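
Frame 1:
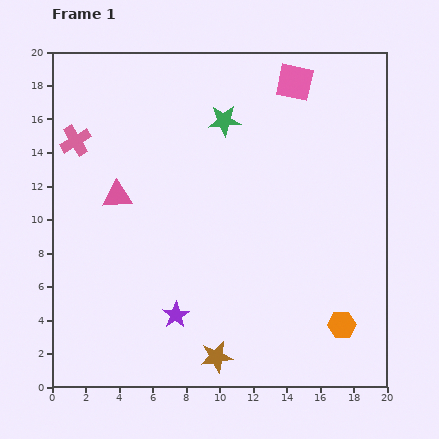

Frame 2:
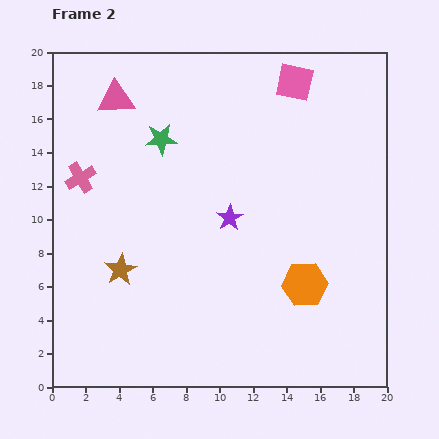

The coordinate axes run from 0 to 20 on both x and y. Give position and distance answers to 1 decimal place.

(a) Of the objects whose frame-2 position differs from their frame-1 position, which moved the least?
the pink cross

(moved 2.2)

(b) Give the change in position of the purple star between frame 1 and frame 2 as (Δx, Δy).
(3.2, 5.8)

The purple star was at (7.4, 4.3) in frame 1 and (10.6, 10.1) in frame 2.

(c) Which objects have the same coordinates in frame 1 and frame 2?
the pink square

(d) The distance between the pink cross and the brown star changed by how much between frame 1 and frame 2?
-9.4

Distance in frame 1: 15.4. Distance in frame 2: 6.0.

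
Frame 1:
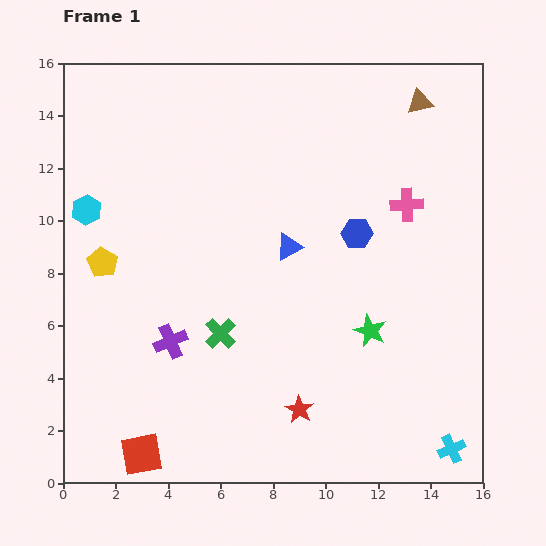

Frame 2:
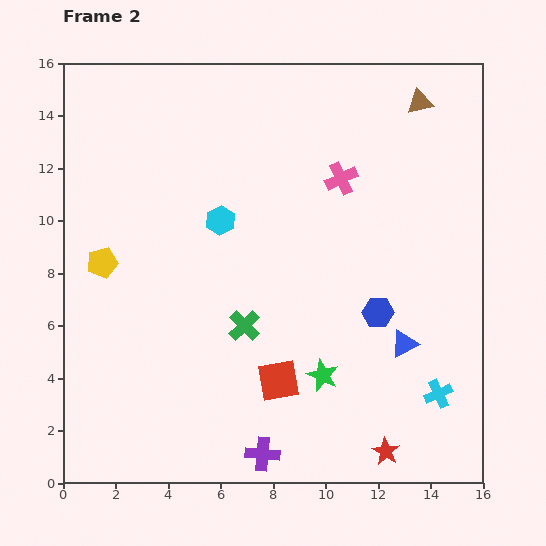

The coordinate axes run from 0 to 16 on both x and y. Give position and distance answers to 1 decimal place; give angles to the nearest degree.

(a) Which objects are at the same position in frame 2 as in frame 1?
the yellow pentagon, the brown triangle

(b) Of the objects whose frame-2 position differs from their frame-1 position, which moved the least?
the green cross

(moved 0.9)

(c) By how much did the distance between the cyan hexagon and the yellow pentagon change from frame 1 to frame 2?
+2.7

Distance in frame 1: 2.1. Distance in frame 2: 4.8.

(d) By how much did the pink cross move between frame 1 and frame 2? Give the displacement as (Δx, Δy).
(-2.5, 1.0)

The pink cross was at (13.1, 10.6) in frame 1 and (10.6, 11.6) in frame 2.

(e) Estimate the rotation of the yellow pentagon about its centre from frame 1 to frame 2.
27° clockwise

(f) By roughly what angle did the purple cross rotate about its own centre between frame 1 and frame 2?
28° clockwise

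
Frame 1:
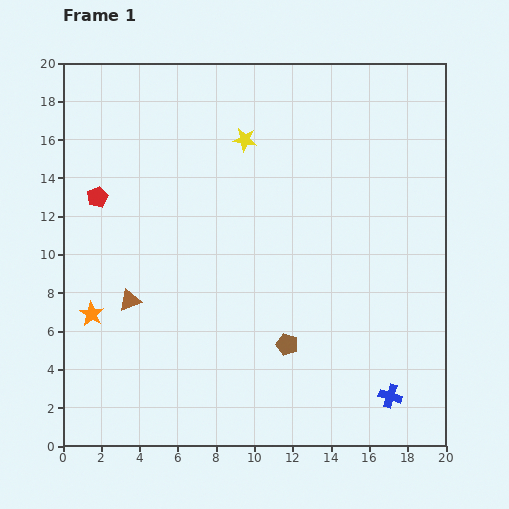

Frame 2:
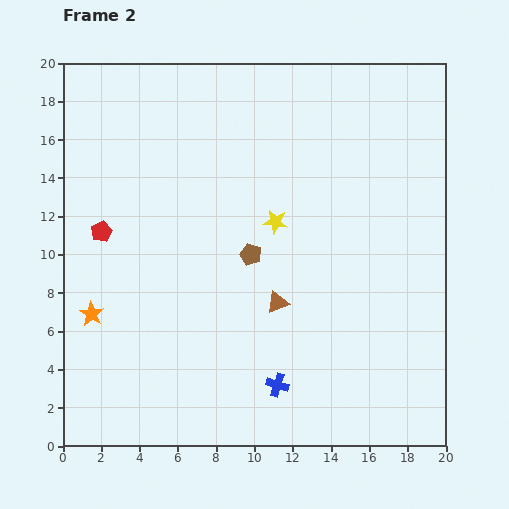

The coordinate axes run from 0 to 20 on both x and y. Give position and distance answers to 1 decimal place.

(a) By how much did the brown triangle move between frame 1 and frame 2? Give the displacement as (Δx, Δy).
(7.7, -0.1)

The brown triangle was at (3.5, 7.6) in frame 1 and (11.2, 7.5) in frame 2.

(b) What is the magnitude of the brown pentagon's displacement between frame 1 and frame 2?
5.1

The brown pentagon moved from (11.7, 5.3) to (9.8, 10.0), a distance of √(1.9² + 4.7²) ≈ 5.1.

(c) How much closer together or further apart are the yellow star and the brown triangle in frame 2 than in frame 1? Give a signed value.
-6.1

Distance in frame 1: 10.3. Distance in frame 2: 4.2.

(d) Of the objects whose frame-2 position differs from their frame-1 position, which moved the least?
the red pentagon

(moved 1.8)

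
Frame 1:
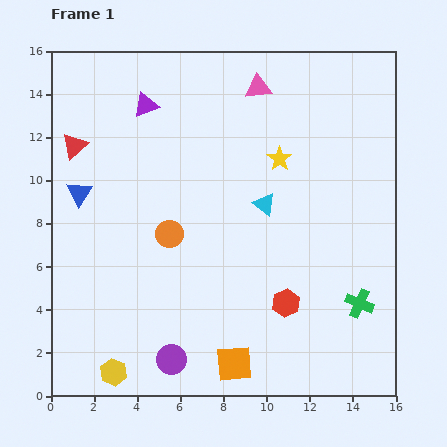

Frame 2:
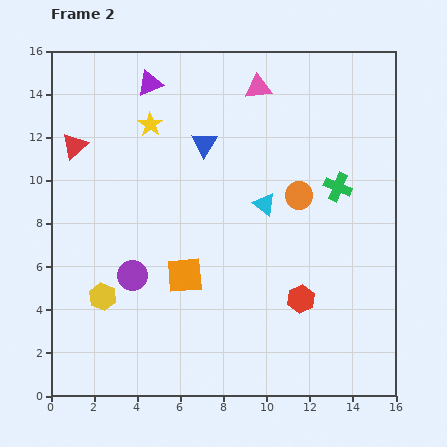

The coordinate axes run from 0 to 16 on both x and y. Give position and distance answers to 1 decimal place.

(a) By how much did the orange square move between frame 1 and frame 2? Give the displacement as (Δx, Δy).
(-2.3, 4.1)

The orange square was at (8.5, 1.5) in frame 1 and (6.2, 5.6) in frame 2.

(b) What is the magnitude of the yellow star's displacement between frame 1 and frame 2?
6.2

The yellow star moved from (10.6, 11.0) to (4.6, 12.6), a distance of √(6.0² + 1.6²) ≈ 6.2.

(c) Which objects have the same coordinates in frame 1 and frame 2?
the red triangle, the pink triangle, the cyan triangle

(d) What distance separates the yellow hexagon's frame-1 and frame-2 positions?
3.5

The yellow hexagon moved from (2.9, 1.1) to (2.4, 4.6), a distance of √(0.5² + 3.5²) ≈ 3.5.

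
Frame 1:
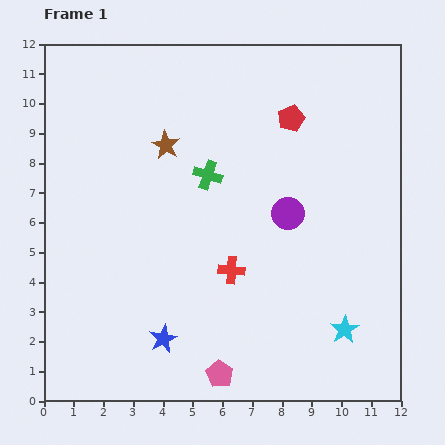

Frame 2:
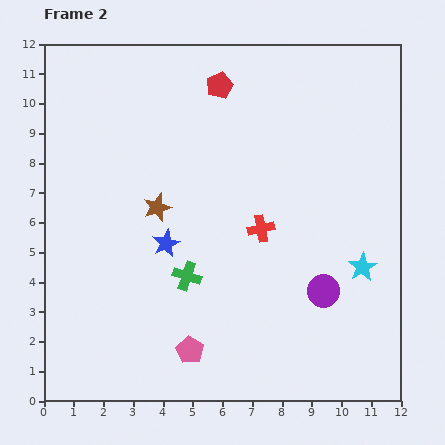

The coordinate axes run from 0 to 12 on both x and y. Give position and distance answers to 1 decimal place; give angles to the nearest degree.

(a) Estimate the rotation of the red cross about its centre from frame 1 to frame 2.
16° counter-clockwise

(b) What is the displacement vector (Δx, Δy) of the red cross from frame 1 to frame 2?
(1.0, 1.4)

The red cross was at (6.3, 4.4) in frame 1 and (7.3, 5.8) in frame 2.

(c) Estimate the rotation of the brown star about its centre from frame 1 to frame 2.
22° clockwise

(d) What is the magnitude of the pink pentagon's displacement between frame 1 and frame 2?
1.3

The pink pentagon moved from (5.9, 0.9) to (4.9, 1.7), a distance of √(1.0² + 0.8²) ≈ 1.3.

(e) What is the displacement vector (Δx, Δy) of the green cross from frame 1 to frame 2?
(-0.7, -3.4)

The green cross was at (5.5, 7.6) in frame 1 and (4.8, 4.2) in frame 2.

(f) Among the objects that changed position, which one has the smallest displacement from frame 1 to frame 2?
the pink pentagon

(moved 1.3)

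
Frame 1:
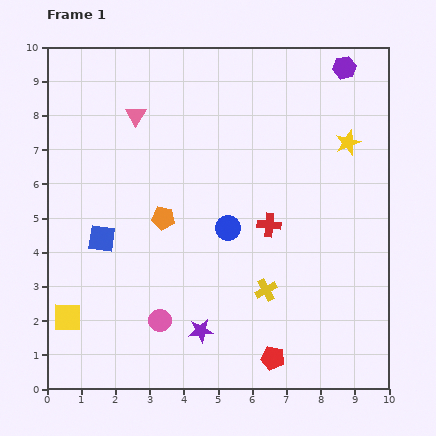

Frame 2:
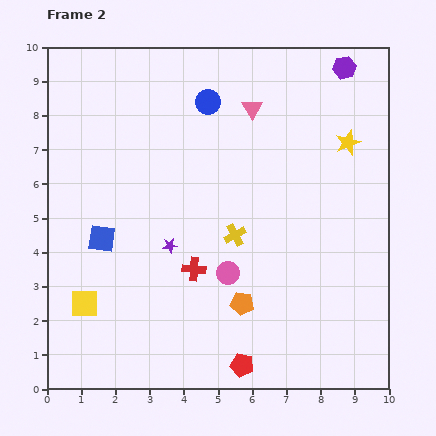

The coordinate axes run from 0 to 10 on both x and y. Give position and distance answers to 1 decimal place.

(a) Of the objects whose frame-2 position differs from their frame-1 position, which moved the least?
the yellow square

(moved 0.6)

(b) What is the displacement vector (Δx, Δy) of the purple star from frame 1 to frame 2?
(-0.9, 2.5)

The purple star was at (4.5, 1.7) in frame 1 and (3.6, 4.2) in frame 2.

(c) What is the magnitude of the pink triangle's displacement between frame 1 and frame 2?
3.4

The pink triangle moved from (2.6, 8.0) to (6.0, 8.2), a distance of √(3.4² + 0.2²) ≈ 3.4.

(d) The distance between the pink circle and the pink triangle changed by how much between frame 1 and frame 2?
-1.1

Distance in frame 1: 6.0. Distance in frame 2: 4.9.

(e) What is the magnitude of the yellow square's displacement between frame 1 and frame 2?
0.6

The yellow square moved from (0.6, 2.1) to (1.1, 2.5), a distance of √(0.5² + 0.4²) ≈ 0.6.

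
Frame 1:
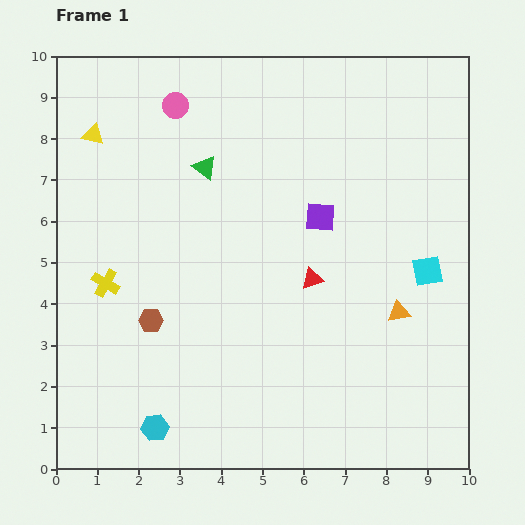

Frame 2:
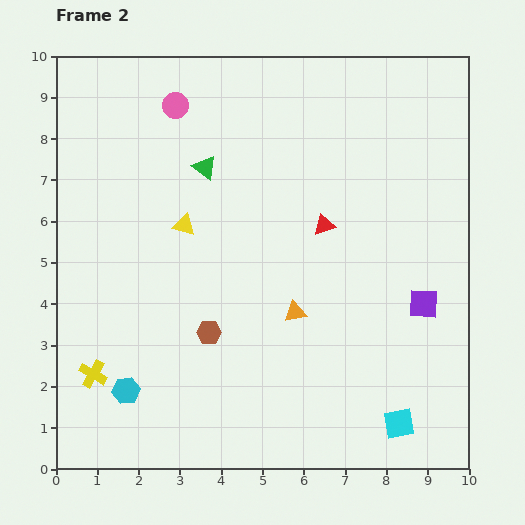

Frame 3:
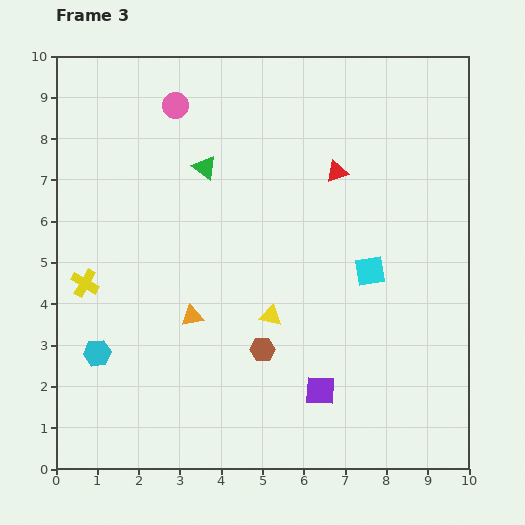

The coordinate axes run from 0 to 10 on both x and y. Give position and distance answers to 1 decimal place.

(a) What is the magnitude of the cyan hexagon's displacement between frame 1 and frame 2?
1.1

The cyan hexagon moved from (2.4, 1.0) to (1.7, 1.9), a distance of √(0.7² + 0.9²) ≈ 1.1.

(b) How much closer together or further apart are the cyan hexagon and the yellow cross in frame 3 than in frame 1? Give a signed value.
-2.0

Distance in frame 1: 3.7. Distance in frame 3: 1.7.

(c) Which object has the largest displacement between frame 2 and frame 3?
the cyan square

(moved 3.8; next 3.3)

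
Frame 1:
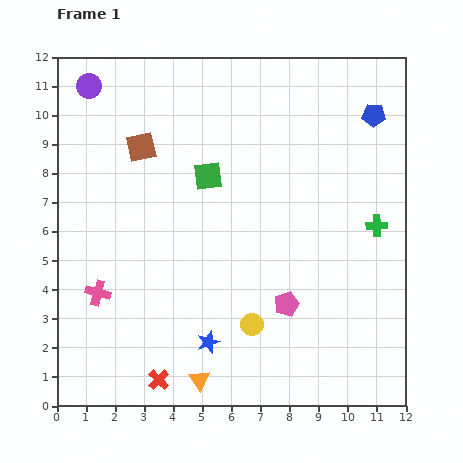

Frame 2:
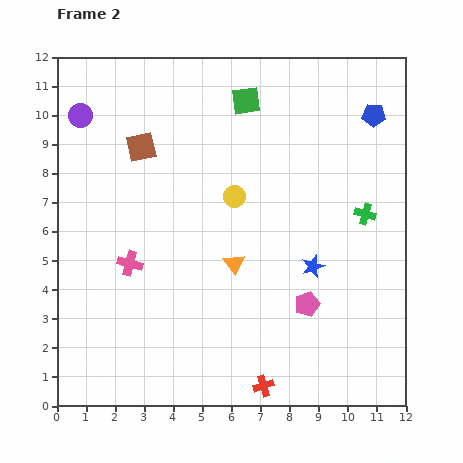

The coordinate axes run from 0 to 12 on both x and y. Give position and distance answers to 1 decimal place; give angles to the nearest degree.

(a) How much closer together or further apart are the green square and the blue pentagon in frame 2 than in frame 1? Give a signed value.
-1.7

Distance in frame 1: 6.1. Distance in frame 2: 4.4.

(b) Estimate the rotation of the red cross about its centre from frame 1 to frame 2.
27° clockwise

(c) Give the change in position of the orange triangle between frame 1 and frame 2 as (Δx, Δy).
(1.2, 4.0)

The orange triangle was at (4.9, 0.9) in frame 1 and (6.1, 4.9) in frame 2.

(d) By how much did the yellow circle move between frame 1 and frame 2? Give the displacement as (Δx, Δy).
(-0.6, 4.4)

The yellow circle was at (6.7, 2.8) in frame 1 and (6.1, 7.2) in frame 2.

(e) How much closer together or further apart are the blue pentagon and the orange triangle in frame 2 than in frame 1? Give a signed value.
-3.9

Distance in frame 1: 10.9. Distance in frame 2: 7.0.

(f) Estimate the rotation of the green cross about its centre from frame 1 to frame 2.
17° clockwise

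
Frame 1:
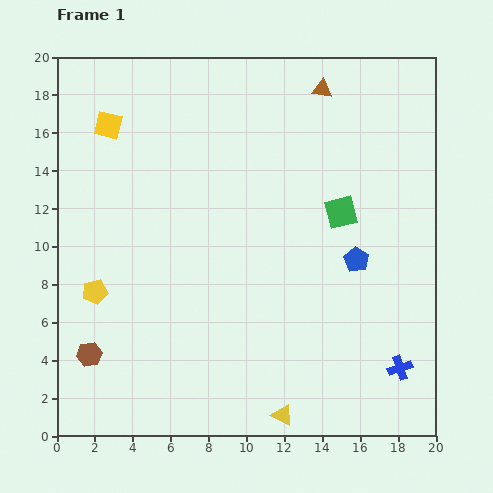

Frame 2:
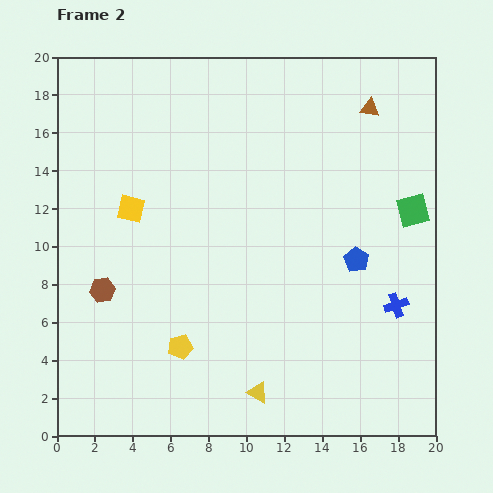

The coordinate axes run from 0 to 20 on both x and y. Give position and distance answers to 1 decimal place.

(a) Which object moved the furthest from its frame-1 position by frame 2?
the yellow pentagon

(moved 5.4; next 4.6)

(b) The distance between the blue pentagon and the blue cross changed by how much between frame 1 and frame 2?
-2.9

Distance in frame 1: 6.1. Distance in frame 2: 3.2.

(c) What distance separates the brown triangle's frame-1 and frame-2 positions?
2.7

The brown triangle moved from (14.0, 18.3) to (16.5, 17.3), a distance of √(2.5² + 1.0²) ≈ 2.7.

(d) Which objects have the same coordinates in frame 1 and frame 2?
the blue pentagon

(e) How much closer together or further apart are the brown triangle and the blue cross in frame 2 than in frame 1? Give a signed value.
-4.8

Distance in frame 1: 15.3. Distance in frame 2: 10.5.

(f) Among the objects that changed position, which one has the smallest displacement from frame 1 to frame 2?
the yellow triangle

(moved 1.8)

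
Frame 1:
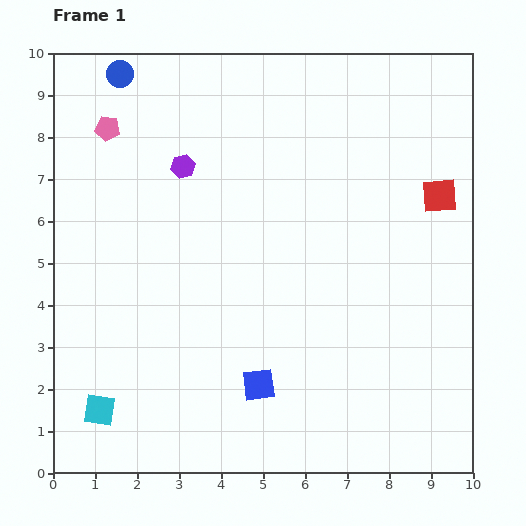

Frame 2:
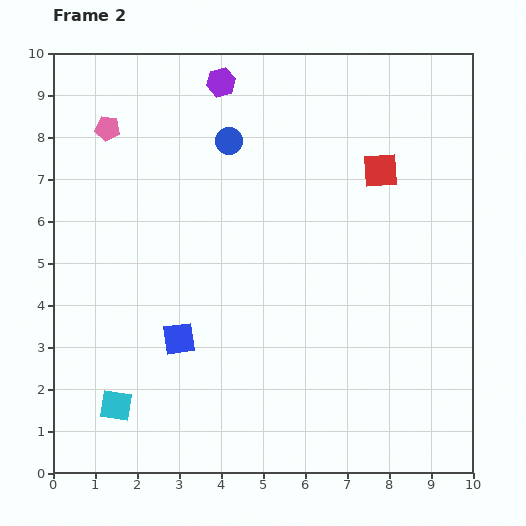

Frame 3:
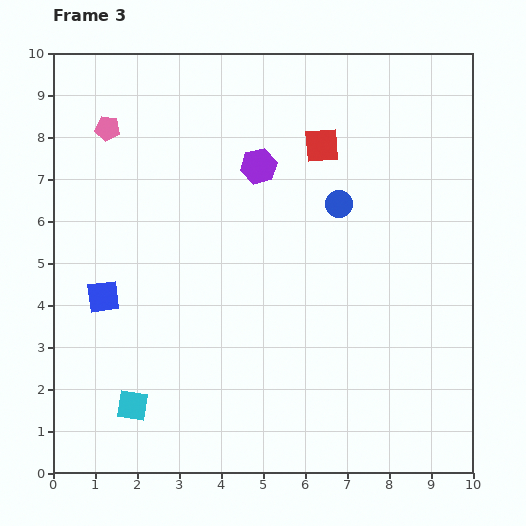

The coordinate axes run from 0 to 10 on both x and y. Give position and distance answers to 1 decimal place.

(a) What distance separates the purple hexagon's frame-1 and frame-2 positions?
2.2

The purple hexagon moved from (3.1, 7.3) to (4.0, 9.3), a distance of √(0.9² + 2.0²) ≈ 2.2.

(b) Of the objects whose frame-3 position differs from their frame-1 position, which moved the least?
the cyan square

(moved 0.8)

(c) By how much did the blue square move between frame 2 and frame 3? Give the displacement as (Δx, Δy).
(-1.8, 1.0)

The blue square was at (3.0, 3.2) in frame 2 and (1.2, 4.2) in frame 3.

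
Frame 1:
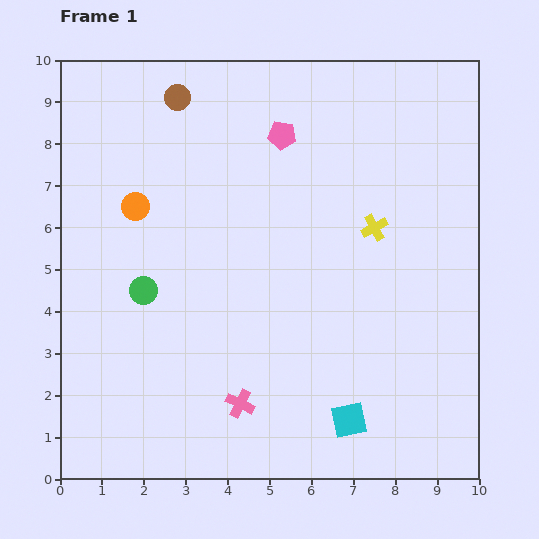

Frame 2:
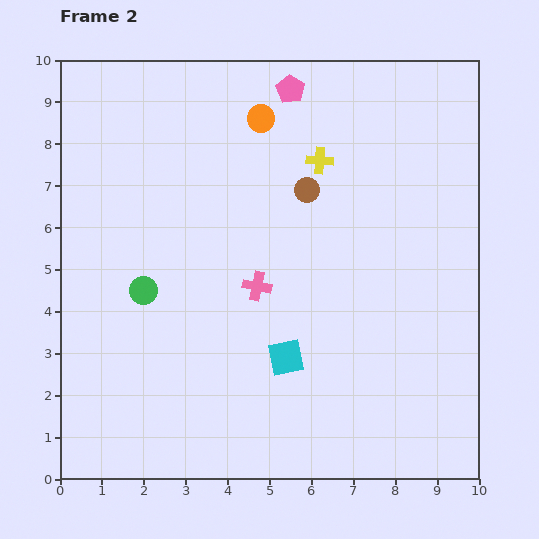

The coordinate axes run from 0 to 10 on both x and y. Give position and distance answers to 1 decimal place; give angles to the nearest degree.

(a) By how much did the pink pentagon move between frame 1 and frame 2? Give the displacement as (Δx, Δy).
(0.2, 1.1)

The pink pentagon was at (5.3, 8.2) in frame 1 and (5.5, 9.3) in frame 2.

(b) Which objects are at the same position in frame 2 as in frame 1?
the green circle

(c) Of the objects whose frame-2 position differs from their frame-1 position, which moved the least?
the pink pentagon

(moved 1.1)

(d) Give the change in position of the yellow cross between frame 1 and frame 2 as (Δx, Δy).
(-1.3, 1.6)

The yellow cross was at (7.5, 6.0) in frame 1 and (6.2, 7.6) in frame 2.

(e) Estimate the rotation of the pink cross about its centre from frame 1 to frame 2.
16° counter-clockwise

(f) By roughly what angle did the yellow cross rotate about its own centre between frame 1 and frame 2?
32° clockwise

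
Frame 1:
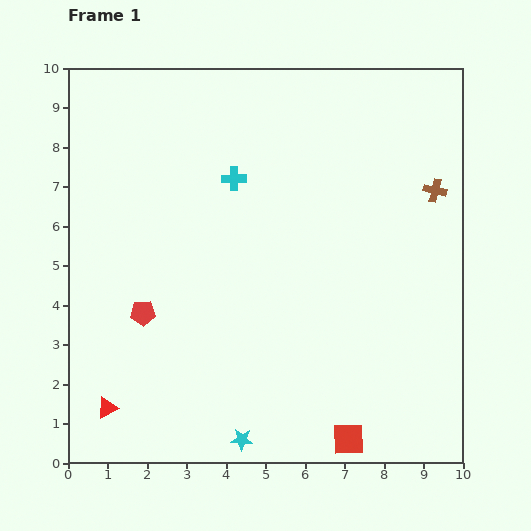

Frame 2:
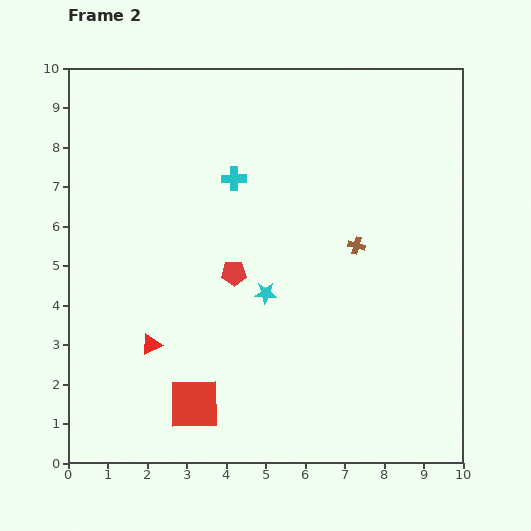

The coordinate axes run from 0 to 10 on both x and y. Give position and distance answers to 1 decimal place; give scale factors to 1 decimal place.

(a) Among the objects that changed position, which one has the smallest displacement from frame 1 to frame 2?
the red triangle

(moved 1.9)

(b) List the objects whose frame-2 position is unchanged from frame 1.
the cyan cross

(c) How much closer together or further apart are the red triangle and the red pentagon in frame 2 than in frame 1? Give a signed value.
+0.2

Distance in frame 1: 2.6. Distance in frame 2: 2.8.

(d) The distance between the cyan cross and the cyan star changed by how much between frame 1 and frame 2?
-3.6

Distance in frame 1: 6.6. Distance in frame 2: 3.0.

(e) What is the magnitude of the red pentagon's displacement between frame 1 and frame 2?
2.5

The red pentagon moved from (1.9, 3.8) to (4.2, 4.8), a distance of √(2.3² + 1.0²) ≈ 2.5.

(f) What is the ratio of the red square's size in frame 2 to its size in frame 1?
1.6×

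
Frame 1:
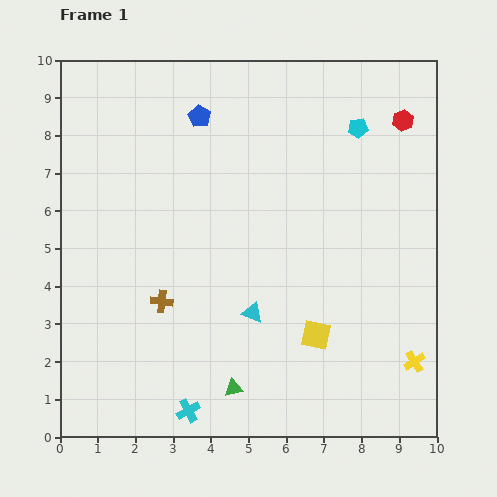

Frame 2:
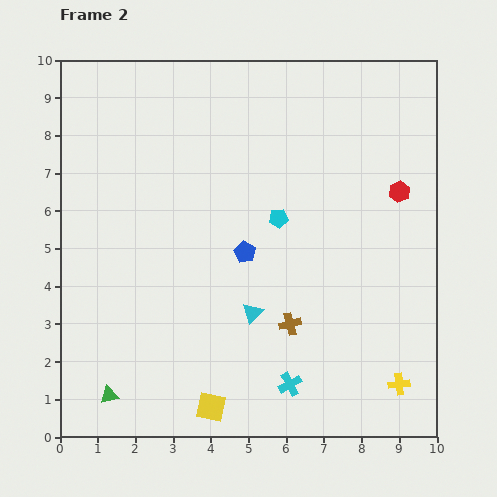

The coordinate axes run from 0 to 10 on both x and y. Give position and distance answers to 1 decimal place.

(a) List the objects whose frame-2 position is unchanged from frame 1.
the cyan triangle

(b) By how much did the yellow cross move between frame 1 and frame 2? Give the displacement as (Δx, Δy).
(-0.4, -0.6)

The yellow cross was at (9.4, 2.0) in frame 1 and (9.0, 1.4) in frame 2.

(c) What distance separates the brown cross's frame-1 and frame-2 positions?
3.5

The brown cross moved from (2.7, 3.6) to (6.1, 3.0), a distance of √(3.4² + 0.6²) ≈ 3.5.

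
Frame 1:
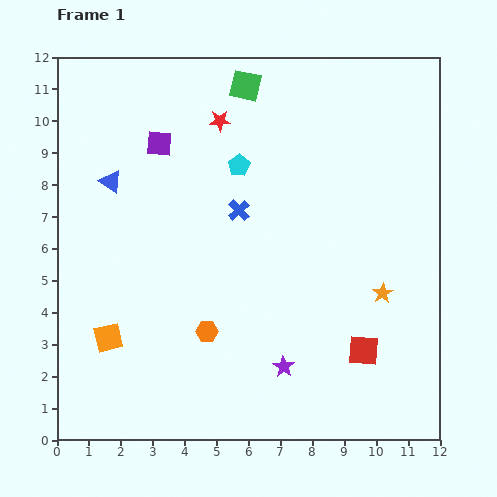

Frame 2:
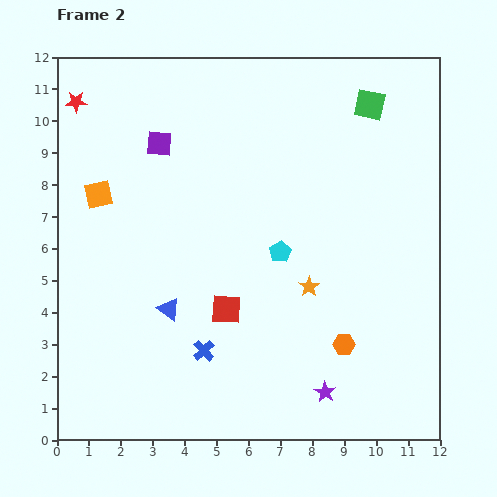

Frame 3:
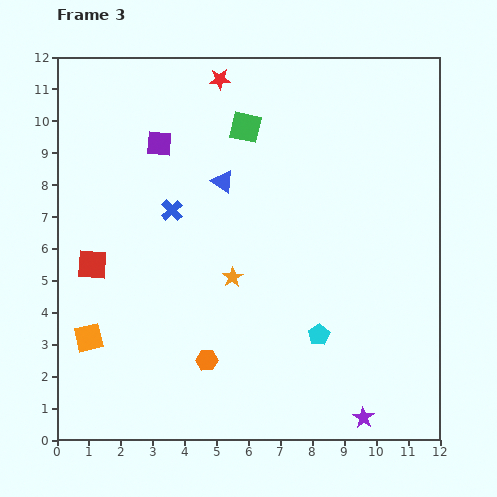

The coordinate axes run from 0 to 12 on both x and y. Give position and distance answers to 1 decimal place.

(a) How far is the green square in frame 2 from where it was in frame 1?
3.9

The green square moved from (5.9, 11.1) to (9.8, 10.5), a distance of √(3.9² + 0.6²) ≈ 3.9.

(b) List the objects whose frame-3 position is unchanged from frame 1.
the purple square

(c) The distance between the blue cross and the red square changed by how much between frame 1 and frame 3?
-2.9

Distance in frame 1: 5.9. Distance in frame 3: 3.0.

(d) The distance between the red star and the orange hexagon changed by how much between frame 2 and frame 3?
-2.5

Distance in frame 2: 11.3. Distance in frame 3: 8.8.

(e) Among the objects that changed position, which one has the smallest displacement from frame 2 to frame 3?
the purple star

(moved 1.4)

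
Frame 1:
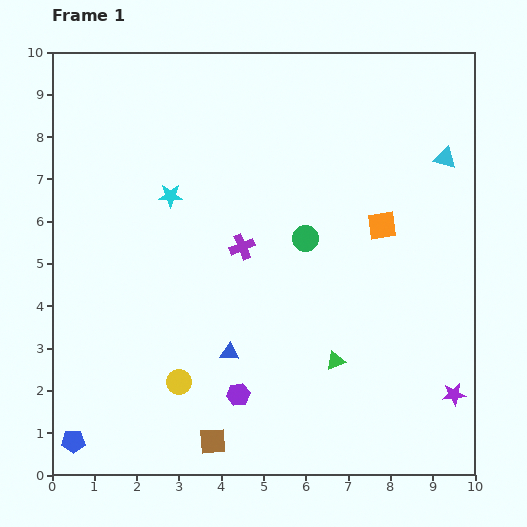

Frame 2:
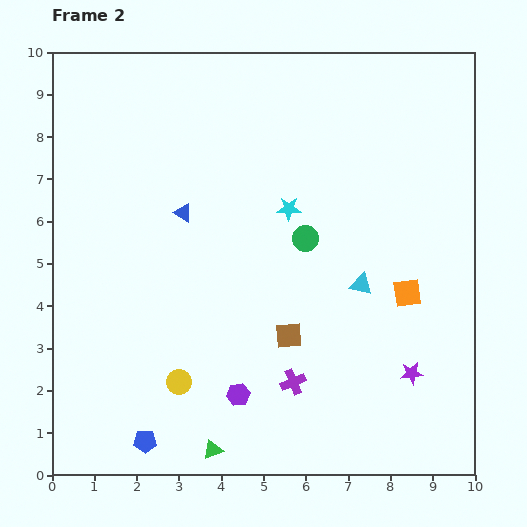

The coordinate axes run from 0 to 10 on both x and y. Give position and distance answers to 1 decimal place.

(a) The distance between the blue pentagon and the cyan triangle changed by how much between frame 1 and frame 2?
-4.8

Distance in frame 1: 11.1. Distance in frame 2: 6.3.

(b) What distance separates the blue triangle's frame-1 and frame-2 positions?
3.5

The blue triangle moved from (4.2, 2.9) to (3.1, 6.2), a distance of √(1.1² + 3.3²) ≈ 3.5.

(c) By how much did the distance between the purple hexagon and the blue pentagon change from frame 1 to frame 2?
-1.6

Distance in frame 1: 4.1. Distance in frame 2: 2.5.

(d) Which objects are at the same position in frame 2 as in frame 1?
the yellow circle, the purple hexagon, the green circle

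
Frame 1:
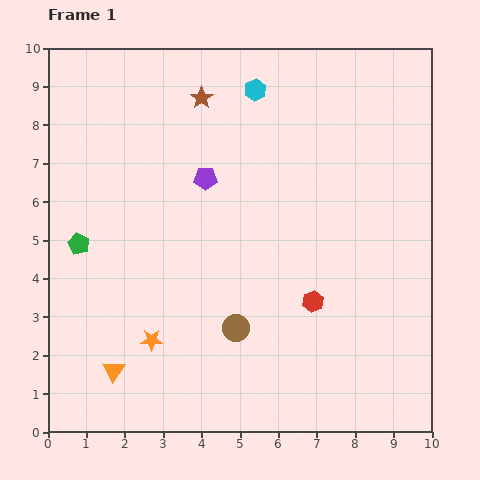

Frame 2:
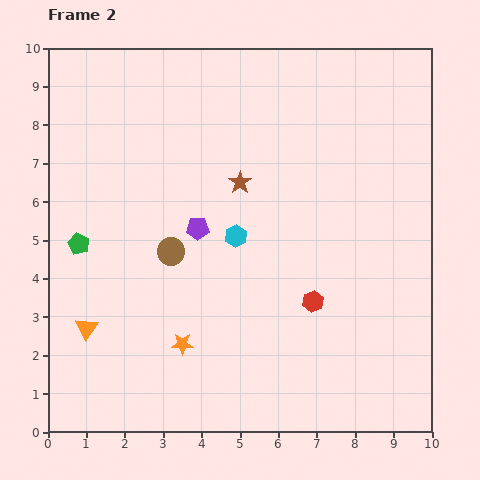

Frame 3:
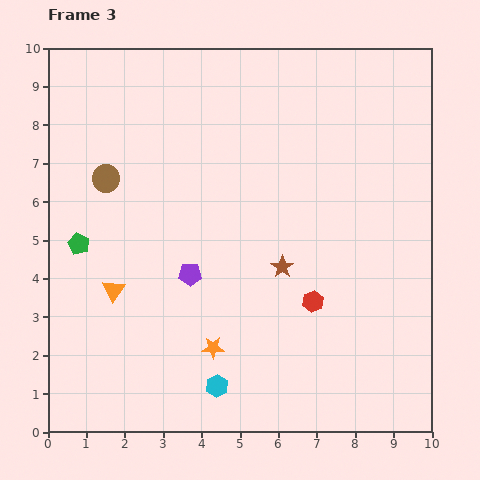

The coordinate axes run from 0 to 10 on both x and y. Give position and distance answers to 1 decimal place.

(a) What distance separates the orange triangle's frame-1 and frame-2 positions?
1.3

The orange triangle moved from (1.7, 1.6) to (1.0, 2.7), a distance of √(0.7² + 1.1²) ≈ 1.3.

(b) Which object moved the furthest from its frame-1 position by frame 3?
the cyan hexagon

(moved 7.8; next 5.2)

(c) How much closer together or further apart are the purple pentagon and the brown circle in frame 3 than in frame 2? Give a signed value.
+2.4

Distance in frame 2: 0.9. Distance in frame 3: 3.3.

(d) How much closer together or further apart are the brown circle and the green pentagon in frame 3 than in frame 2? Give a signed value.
-0.6

Distance in frame 2: 2.4. Distance in frame 3: 1.8.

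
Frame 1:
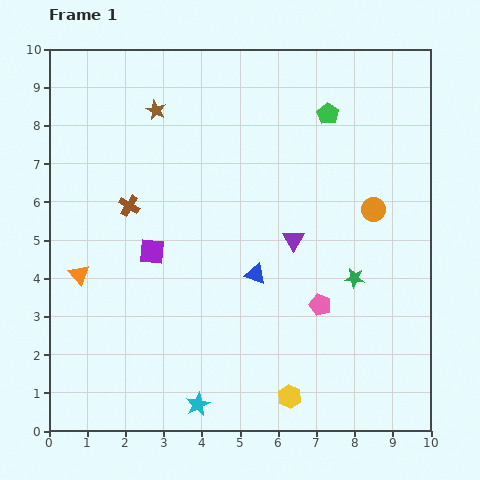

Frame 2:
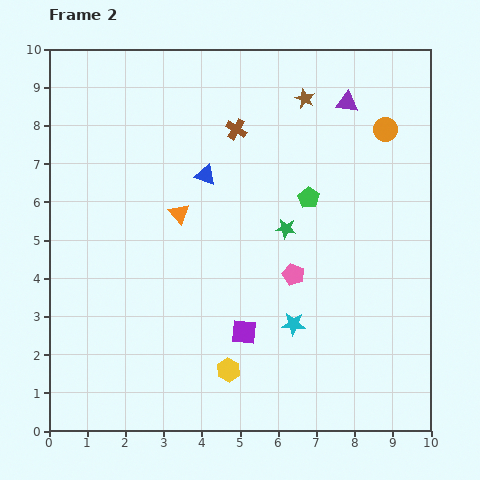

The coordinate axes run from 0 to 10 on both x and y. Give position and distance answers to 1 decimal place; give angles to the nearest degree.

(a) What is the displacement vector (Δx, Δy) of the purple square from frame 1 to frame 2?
(2.4, -2.1)

The purple square was at (2.7, 4.7) in frame 1 and (5.1, 2.6) in frame 2.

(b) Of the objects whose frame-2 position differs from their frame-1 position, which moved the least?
the pink pentagon

(moved 1.1)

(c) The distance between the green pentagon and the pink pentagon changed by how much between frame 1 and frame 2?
-3.0

Distance in frame 1: 5.0. Distance in frame 2: 2.0.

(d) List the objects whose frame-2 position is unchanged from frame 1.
none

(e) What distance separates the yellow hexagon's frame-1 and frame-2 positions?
1.7

The yellow hexagon moved from (6.3, 0.9) to (4.7, 1.6), a distance of √(1.6² + 0.7²) ≈ 1.7.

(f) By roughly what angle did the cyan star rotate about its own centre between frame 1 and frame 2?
30° clockwise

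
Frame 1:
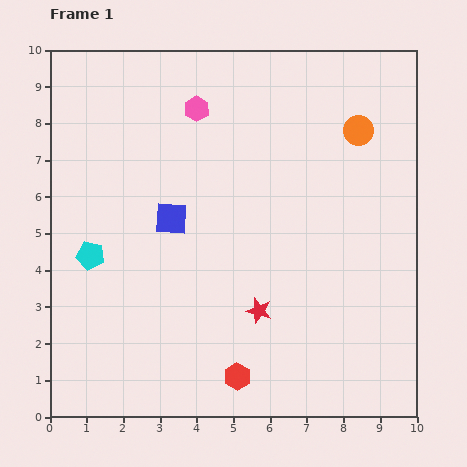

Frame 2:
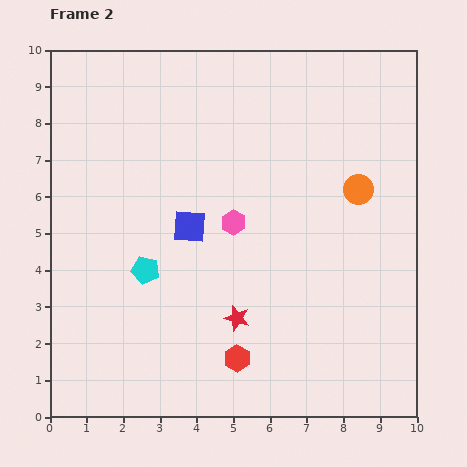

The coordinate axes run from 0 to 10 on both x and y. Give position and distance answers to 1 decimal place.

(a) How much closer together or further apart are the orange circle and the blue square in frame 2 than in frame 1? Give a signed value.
-0.9

Distance in frame 1: 5.6. Distance in frame 2: 4.7.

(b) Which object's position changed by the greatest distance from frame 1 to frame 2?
the pink hexagon

(moved 3.3; next 1.6)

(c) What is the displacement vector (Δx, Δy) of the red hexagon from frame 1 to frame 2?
(0.0, 0.5)

The red hexagon was at (5.1, 1.1) in frame 1 and (5.1, 1.6) in frame 2.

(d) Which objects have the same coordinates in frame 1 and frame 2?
none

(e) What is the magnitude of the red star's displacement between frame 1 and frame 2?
0.6

The red star moved from (5.7, 2.9) to (5.1, 2.7), a distance of √(0.6² + 0.2²) ≈ 0.6.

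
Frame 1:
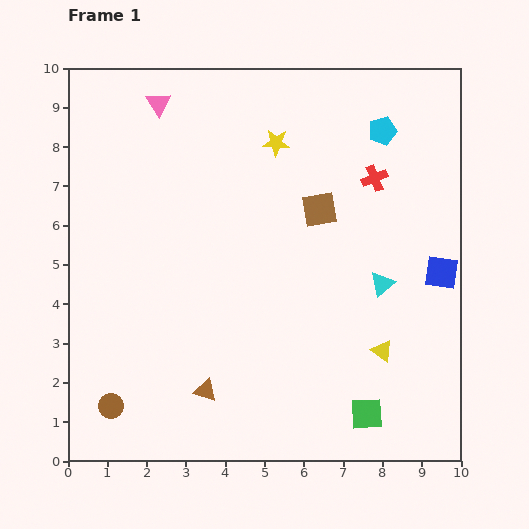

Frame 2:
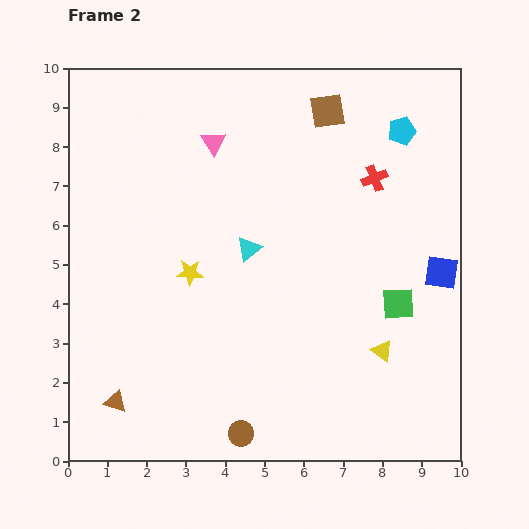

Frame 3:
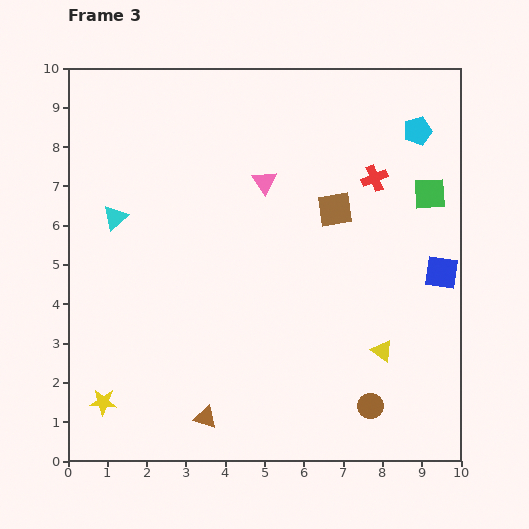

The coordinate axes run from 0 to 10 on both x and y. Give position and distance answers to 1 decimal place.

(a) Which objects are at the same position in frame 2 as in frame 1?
the red cross, the blue square, the yellow triangle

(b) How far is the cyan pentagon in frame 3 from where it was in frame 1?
0.9

The cyan pentagon moved from (8.0, 8.4) to (8.9, 8.4), a distance of √(0.9² + 0.0²) ≈ 0.9.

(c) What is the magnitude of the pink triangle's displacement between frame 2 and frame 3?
1.6

The pink triangle moved from (3.7, 8.1) to (5.0, 7.1), a distance of √(1.3² + 1.0²) ≈ 1.6.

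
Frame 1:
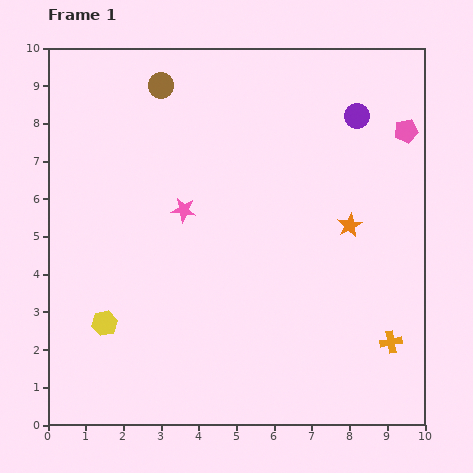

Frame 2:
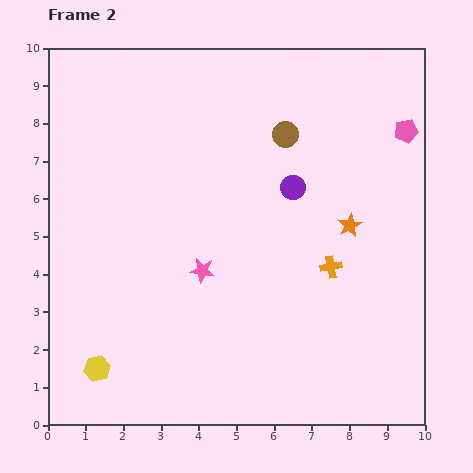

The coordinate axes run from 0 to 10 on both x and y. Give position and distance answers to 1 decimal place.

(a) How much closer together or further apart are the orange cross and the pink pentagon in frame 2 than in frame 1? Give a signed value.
-1.5

Distance in frame 1: 5.6. Distance in frame 2: 4.1.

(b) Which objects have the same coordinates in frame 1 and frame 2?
the orange star, the pink pentagon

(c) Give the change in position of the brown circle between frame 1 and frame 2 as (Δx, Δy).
(3.3, -1.3)

The brown circle was at (3.0, 9.0) in frame 1 and (6.3, 7.7) in frame 2.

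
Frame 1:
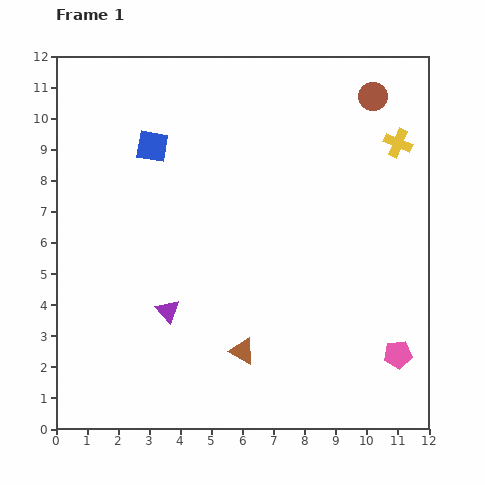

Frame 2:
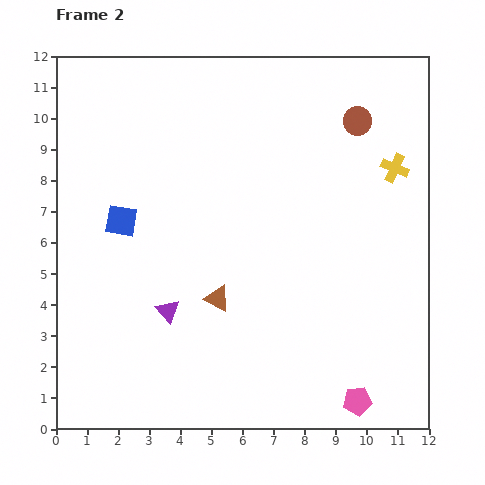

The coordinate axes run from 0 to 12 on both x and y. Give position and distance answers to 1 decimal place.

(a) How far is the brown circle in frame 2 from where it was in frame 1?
0.9

The brown circle moved from (10.2, 10.7) to (9.7, 9.9), a distance of √(0.5² + 0.8²) ≈ 0.9.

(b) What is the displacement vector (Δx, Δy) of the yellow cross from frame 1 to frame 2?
(-0.1, -0.8)

The yellow cross was at (11.0, 9.2) in frame 1 and (10.9, 8.4) in frame 2.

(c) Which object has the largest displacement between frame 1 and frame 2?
the blue square

(moved 2.6; next 2.0)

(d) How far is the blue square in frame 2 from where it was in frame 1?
2.6

The blue square moved from (3.1, 9.1) to (2.1, 6.7), a distance of √(1.0² + 2.4²) ≈ 2.6.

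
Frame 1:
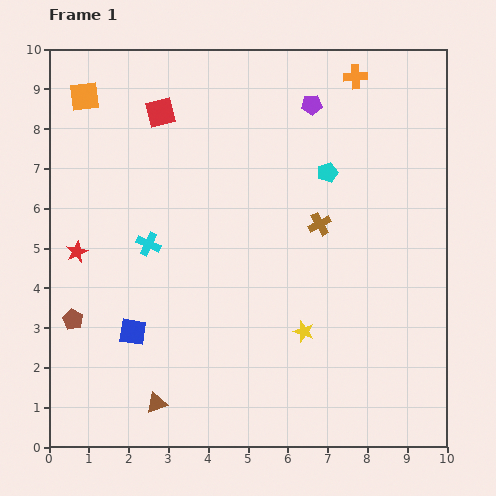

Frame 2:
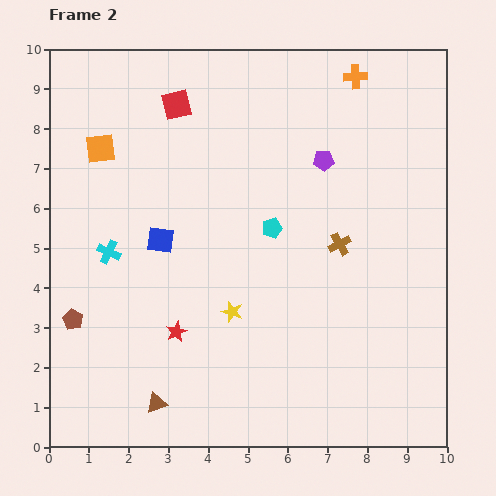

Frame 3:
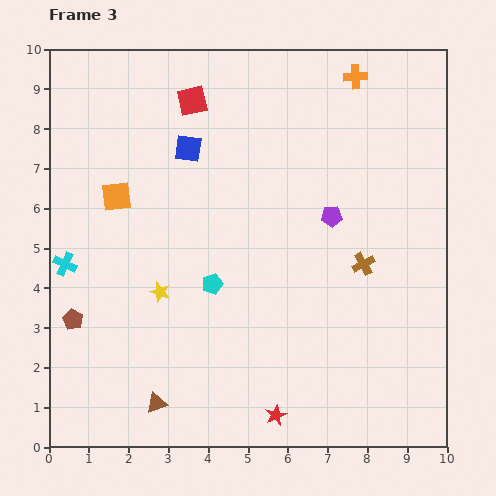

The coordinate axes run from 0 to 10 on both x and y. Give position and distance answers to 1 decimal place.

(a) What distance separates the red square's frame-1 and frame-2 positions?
0.4

The red square moved from (2.8, 8.4) to (3.2, 8.6), a distance of √(0.4² + 0.2²) ≈ 0.4.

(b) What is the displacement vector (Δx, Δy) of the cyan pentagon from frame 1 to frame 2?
(-1.4, -1.4)

The cyan pentagon was at (7.0, 6.9) in frame 1 and (5.6, 5.5) in frame 2.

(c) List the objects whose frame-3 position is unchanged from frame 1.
the orange cross, the brown triangle, the brown pentagon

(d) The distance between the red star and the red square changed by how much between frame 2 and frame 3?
+2.5

Distance in frame 2: 5.7. Distance in frame 3: 8.2.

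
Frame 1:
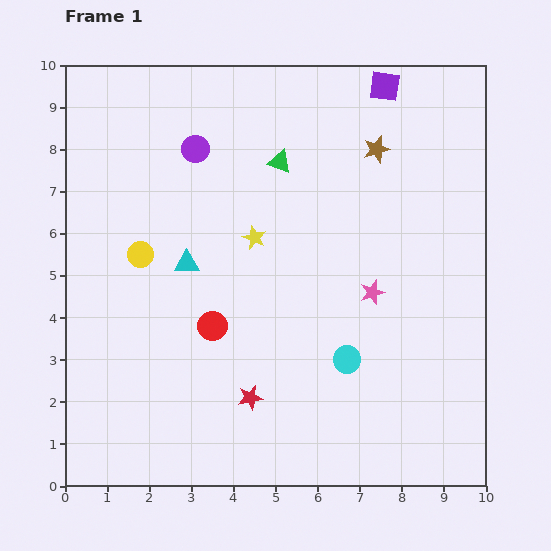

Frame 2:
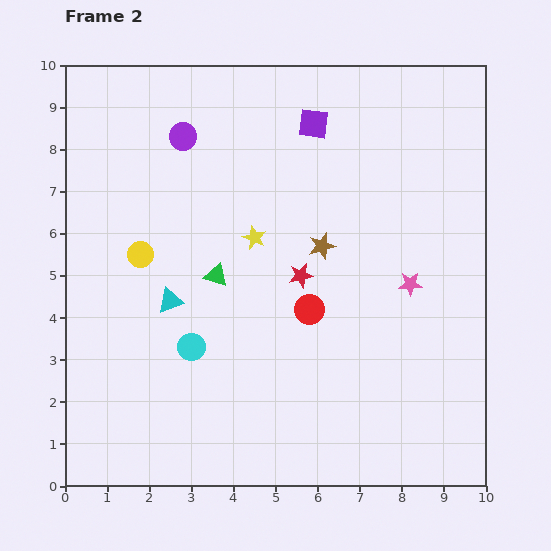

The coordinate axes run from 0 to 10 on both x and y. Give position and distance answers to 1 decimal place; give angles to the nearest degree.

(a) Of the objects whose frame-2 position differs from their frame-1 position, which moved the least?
the purple circle

(moved 0.4)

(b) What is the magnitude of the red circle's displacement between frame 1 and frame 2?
2.3

The red circle moved from (3.5, 3.8) to (5.8, 4.2), a distance of √(2.3² + 0.4²) ≈ 2.3.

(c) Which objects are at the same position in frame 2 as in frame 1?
the yellow circle, the yellow star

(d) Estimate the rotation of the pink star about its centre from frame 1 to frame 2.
16° clockwise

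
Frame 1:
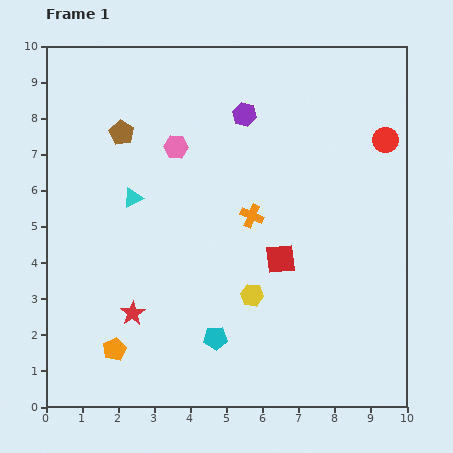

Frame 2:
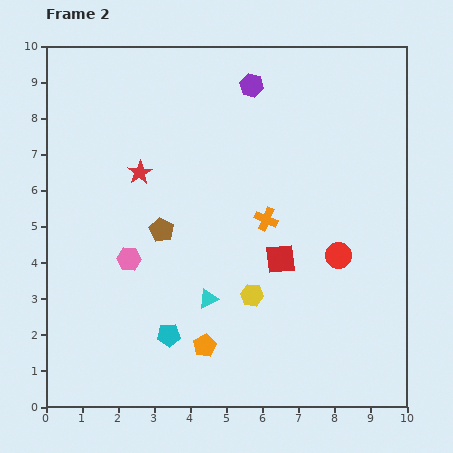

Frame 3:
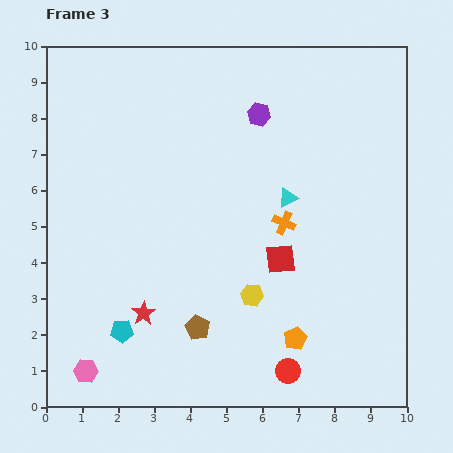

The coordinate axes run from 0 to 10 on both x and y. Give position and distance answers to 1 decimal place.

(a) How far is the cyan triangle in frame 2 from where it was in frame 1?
3.5

The cyan triangle moved from (2.4, 5.8) to (4.5, 3.0), a distance of √(2.1² + 2.8²) ≈ 3.5.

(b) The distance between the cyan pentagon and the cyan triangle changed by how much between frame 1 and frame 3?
+1.4

Distance in frame 1: 4.5. Distance in frame 3: 5.9.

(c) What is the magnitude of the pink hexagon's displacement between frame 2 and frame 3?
3.3

The pink hexagon moved from (2.3, 4.1) to (1.1, 1.0), a distance of √(1.2² + 3.1²) ≈ 3.3.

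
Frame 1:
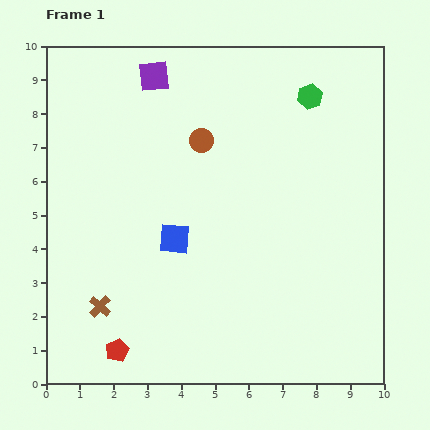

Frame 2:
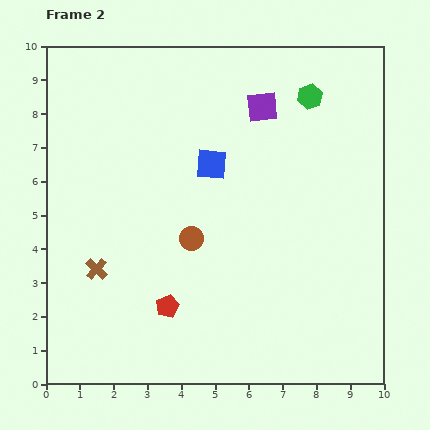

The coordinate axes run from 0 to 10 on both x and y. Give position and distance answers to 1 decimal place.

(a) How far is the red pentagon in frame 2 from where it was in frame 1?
2.0

The red pentagon moved from (2.1, 1.0) to (3.6, 2.3), a distance of √(1.5² + 1.3²) ≈ 2.0.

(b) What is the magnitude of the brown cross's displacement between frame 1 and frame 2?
1.1

The brown cross moved from (1.6, 2.3) to (1.5, 3.4), a distance of √(0.1² + 1.1²) ≈ 1.1.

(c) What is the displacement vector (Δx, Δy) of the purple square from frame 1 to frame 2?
(3.2, -0.9)

The purple square was at (3.2, 9.1) in frame 1 and (6.4, 8.2) in frame 2.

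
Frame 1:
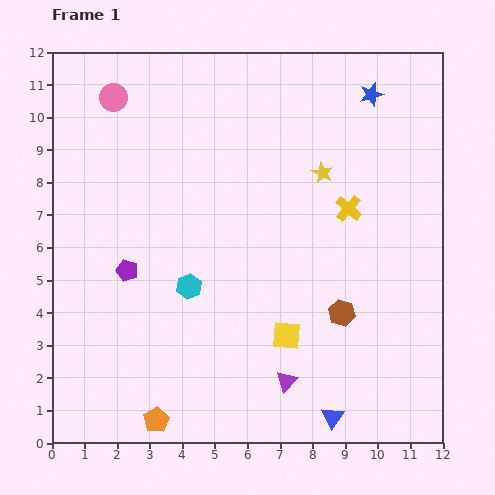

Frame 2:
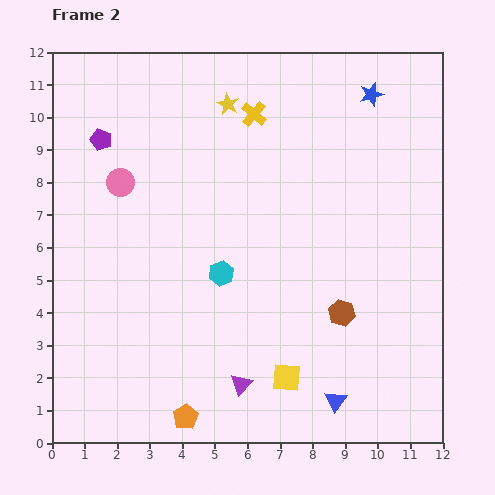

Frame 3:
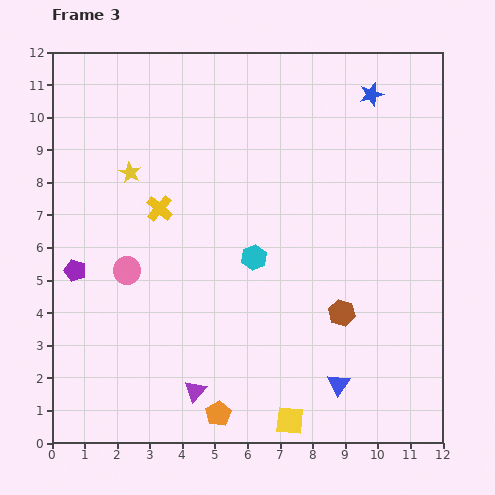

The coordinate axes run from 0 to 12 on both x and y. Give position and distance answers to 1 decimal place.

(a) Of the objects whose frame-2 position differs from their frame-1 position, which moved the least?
the blue triangle

(moved 0.5)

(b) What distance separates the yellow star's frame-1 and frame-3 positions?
5.9

The yellow star moved from (8.3, 8.3) to (2.4, 8.3), a distance of √(5.9² + 0.0²) ≈ 5.9.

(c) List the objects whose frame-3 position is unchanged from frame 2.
the brown hexagon, the blue star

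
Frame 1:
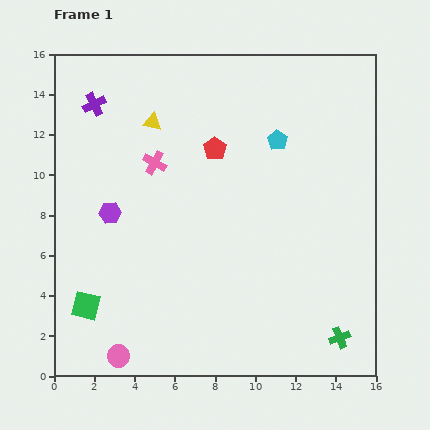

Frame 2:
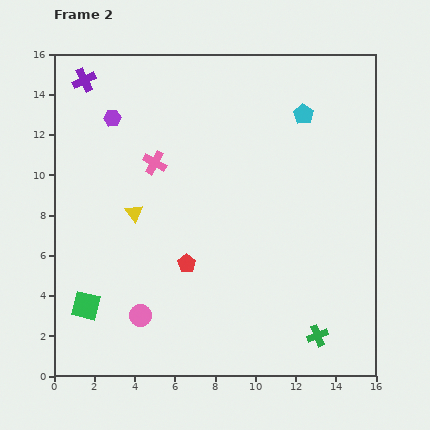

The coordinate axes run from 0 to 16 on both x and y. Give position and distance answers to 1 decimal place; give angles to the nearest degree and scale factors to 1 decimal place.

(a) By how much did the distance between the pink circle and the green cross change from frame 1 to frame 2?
-2.1

Distance in frame 1: 11.0. Distance in frame 2: 8.9.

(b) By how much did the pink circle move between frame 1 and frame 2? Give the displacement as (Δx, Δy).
(1.1, 2.0)

The pink circle was at (3.2, 1.0) in frame 1 and (4.3, 3.0) in frame 2.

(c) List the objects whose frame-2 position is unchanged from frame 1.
the pink cross, the green square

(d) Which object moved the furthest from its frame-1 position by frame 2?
the red pentagon

(moved 5.9; next 4.7)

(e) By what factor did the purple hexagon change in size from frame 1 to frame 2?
0.8×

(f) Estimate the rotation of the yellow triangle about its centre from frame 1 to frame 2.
39° clockwise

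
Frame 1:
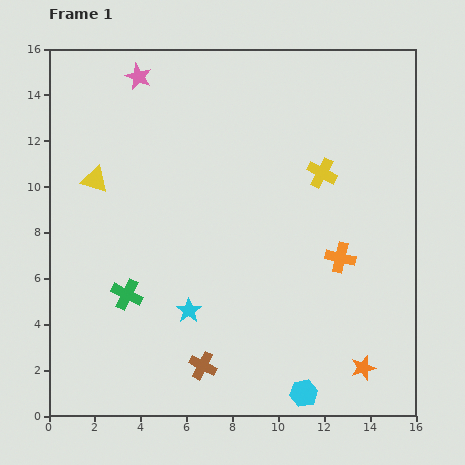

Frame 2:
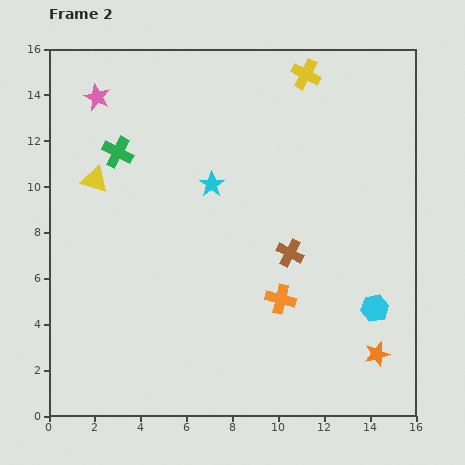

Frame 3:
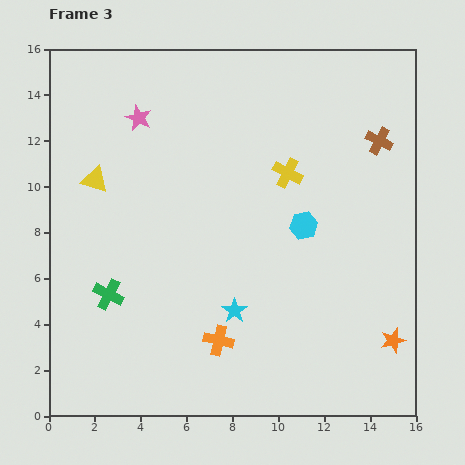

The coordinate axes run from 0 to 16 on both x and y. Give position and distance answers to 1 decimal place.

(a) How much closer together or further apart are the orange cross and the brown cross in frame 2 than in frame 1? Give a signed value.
-5.6

Distance in frame 1: 7.6. Distance in frame 2: 2.0.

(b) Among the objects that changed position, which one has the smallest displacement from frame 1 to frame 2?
the orange star

(moved 0.8)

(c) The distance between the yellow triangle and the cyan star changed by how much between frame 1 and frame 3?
+1.3

Distance in frame 1: 7.0. Distance in frame 3: 8.3.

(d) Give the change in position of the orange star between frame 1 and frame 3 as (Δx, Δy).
(1.3, 1.2)

The orange star was at (13.7, 2.1) in frame 1 and (15.0, 3.3) in frame 3.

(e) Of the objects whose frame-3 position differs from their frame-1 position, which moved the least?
the green cross

(moved 0.8)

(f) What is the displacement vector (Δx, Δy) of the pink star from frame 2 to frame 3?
(1.8, -0.9)

The pink star was at (2.1, 13.9) in frame 2 and (3.9, 13.0) in frame 3.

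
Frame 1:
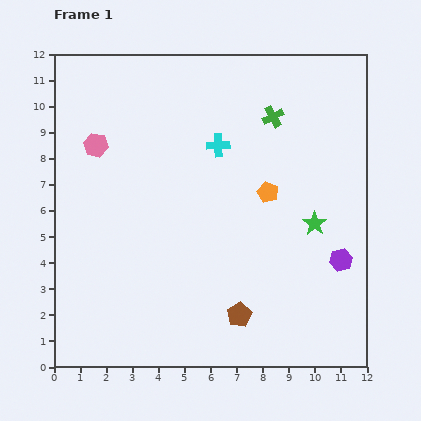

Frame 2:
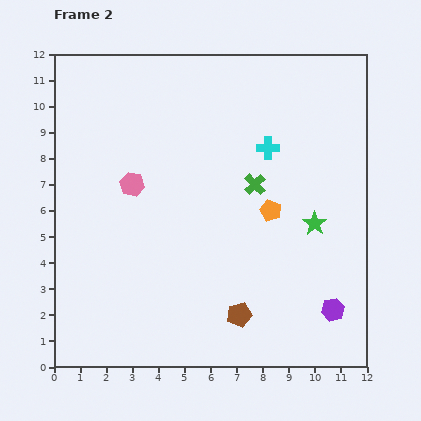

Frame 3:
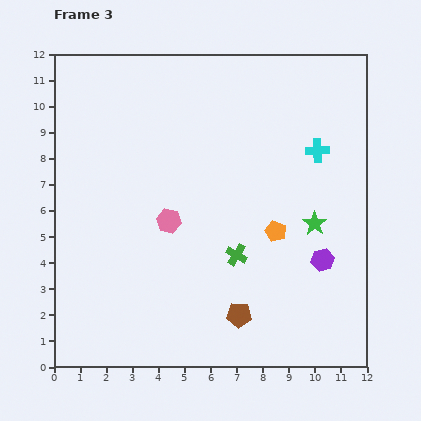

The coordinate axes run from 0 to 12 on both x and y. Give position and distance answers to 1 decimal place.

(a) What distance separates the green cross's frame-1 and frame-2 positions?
2.7

The green cross moved from (8.4, 9.6) to (7.7, 7.0), a distance of √(0.7² + 2.6²) ≈ 2.7.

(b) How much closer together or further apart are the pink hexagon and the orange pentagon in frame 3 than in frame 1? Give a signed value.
-2.7

Distance in frame 1: 6.8. Distance in frame 3: 4.1.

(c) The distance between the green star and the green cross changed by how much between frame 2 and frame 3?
+0.5

Distance in frame 2: 2.7. Distance in frame 3: 3.2.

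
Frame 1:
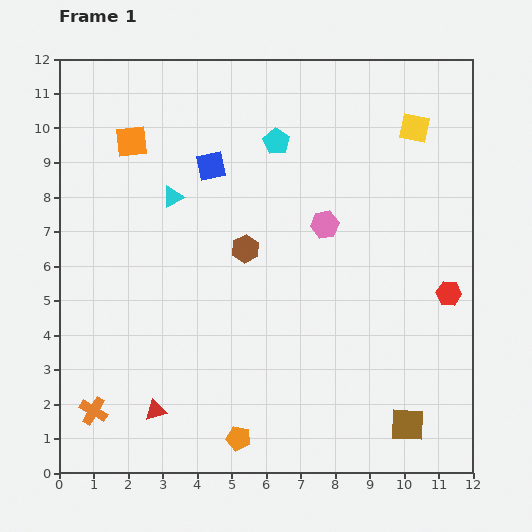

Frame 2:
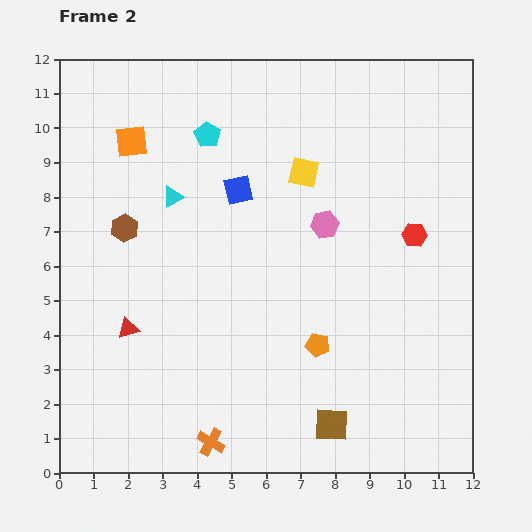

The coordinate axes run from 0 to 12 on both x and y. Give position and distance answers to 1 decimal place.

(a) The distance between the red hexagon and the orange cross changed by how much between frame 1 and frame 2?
-2.4

Distance in frame 1: 10.8. Distance in frame 2: 8.4.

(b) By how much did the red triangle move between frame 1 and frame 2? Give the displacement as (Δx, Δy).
(-0.8, 2.4)

The red triangle was at (2.8, 1.8) in frame 1 and (2.0, 4.2) in frame 2.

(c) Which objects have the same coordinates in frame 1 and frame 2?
the orange square, the cyan triangle, the pink hexagon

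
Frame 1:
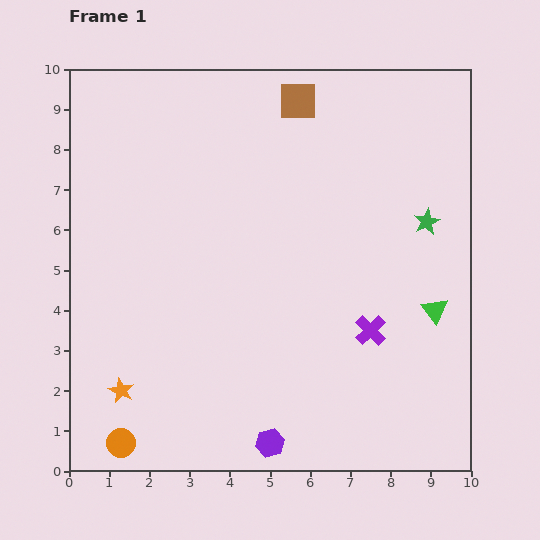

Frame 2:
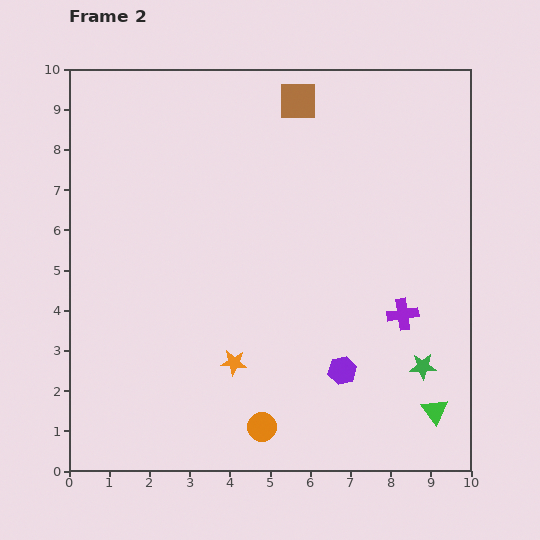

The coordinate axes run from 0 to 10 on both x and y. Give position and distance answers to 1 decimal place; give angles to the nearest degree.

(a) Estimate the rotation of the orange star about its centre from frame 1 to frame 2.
21° counter-clockwise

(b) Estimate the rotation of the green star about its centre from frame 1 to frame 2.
25° clockwise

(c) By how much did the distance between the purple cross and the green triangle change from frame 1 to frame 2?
+0.8

Distance in frame 1: 1.7. Distance in frame 2: 2.5.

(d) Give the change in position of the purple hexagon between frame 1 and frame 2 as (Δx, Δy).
(1.8, 1.8)

The purple hexagon was at (5.0, 0.7) in frame 1 and (6.8, 2.5) in frame 2.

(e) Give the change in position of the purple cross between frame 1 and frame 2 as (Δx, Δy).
(0.8, 0.4)

The purple cross was at (7.5, 3.5) in frame 1 and (8.3, 3.9) in frame 2.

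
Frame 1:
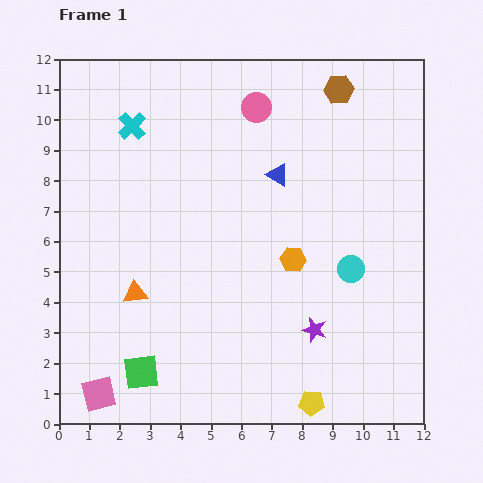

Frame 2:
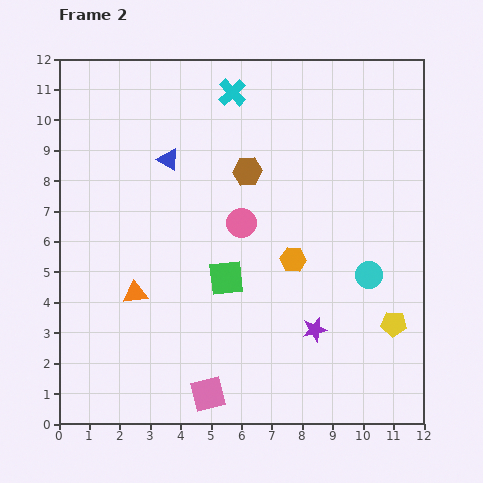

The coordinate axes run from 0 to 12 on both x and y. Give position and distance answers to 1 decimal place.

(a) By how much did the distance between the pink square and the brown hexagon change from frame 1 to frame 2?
-5.3

Distance in frame 1: 12.7. Distance in frame 2: 7.4.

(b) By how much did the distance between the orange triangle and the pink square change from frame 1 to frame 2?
+0.6

Distance in frame 1: 3.5. Distance in frame 2: 4.1.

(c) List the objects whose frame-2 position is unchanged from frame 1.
the purple star, the orange triangle, the orange hexagon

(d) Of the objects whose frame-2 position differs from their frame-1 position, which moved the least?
the cyan circle

(moved 0.6)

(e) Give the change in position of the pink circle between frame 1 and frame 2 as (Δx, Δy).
(-0.5, -3.8)

The pink circle was at (6.5, 10.4) in frame 1 and (6.0, 6.6) in frame 2.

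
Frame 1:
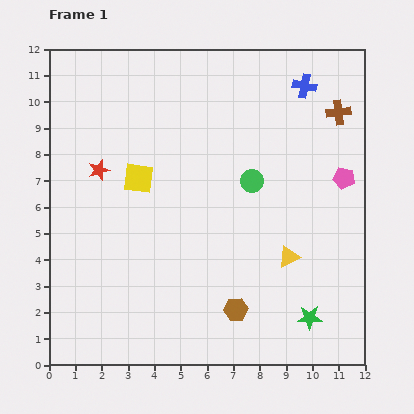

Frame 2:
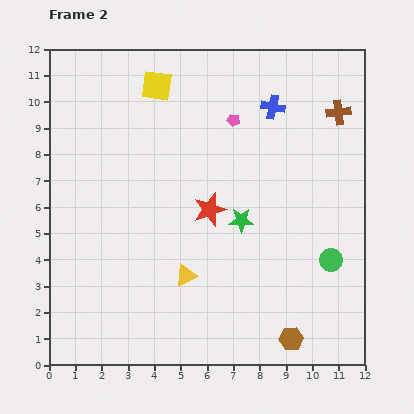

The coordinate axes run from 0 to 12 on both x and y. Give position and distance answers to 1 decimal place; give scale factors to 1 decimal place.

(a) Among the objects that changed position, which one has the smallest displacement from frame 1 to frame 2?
the blue cross

(moved 1.4)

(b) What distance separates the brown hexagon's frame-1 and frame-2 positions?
2.4

The brown hexagon moved from (7.1, 2.1) to (9.2, 1.0), a distance of √(2.1² + 1.1²) ≈ 2.4.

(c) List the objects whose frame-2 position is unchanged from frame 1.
the brown cross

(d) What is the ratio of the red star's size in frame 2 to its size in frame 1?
1.6×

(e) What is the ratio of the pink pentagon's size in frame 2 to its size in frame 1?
0.6×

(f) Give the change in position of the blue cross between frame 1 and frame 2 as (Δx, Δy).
(-1.2, -0.8)

The blue cross was at (9.7, 10.6) in frame 1 and (8.5, 9.8) in frame 2.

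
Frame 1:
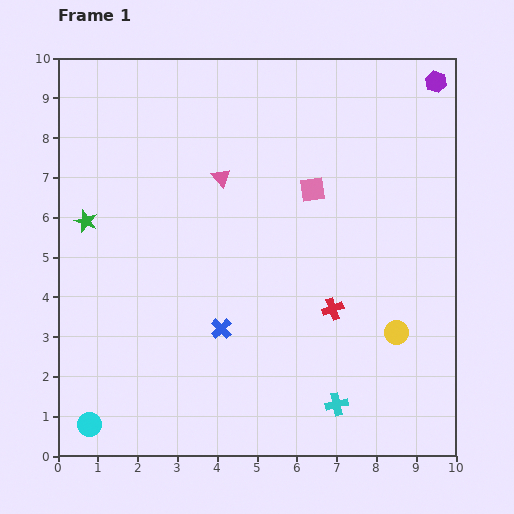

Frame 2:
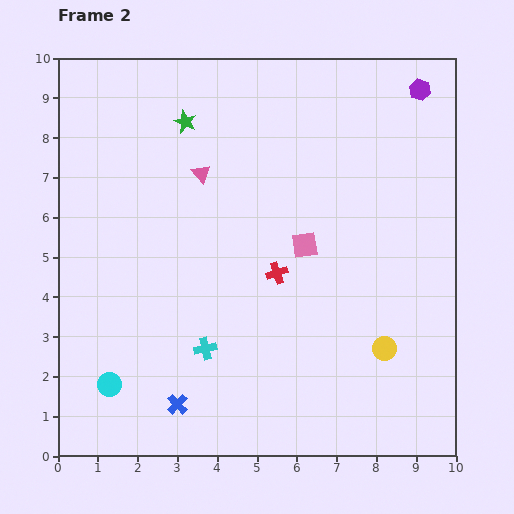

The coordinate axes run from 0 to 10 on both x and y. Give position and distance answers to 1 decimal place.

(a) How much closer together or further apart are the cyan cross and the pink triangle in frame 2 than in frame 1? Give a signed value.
-2.0

Distance in frame 1: 6.4. Distance in frame 2: 4.4.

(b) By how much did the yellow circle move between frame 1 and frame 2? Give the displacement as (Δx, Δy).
(-0.3, -0.4)

The yellow circle was at (8.5, 3.1) in frame 1 and (8.2, 2.7) in frame 2.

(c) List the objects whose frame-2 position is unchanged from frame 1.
none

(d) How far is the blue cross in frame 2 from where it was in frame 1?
2.2

The blue cross moved from (4.1, 3.2) to (3.0, 1.3), a distance of √(1.1² + 1.9²) ≈ 2.2.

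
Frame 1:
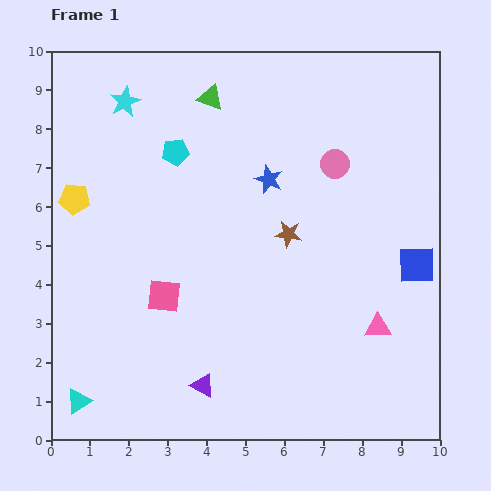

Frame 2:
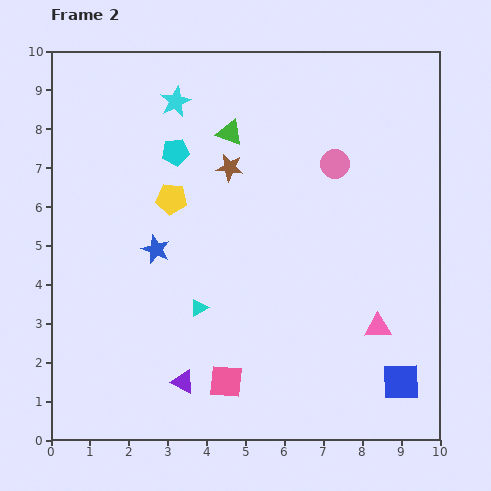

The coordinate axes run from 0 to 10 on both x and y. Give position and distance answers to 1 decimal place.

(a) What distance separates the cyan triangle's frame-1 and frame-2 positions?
3.9

The cyan triangle moved from (0.7, 1.0) to (3.8, 3.4), a distance of √(3.1² + 2.4²) ≈ 3.9.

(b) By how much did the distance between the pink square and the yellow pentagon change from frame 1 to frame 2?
+1.5

Distance in frame 1: 3.4. Distance in frame 2: 4.9.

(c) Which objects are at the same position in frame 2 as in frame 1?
the cyan pentagon, the pink triangle, the pink circle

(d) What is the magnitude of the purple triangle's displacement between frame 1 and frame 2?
0.5

The purple triangle moved from (3.9, 1.4) to (3.4, 1.5), a distance of √(0.5² + 0.1²) ≈ 0.5.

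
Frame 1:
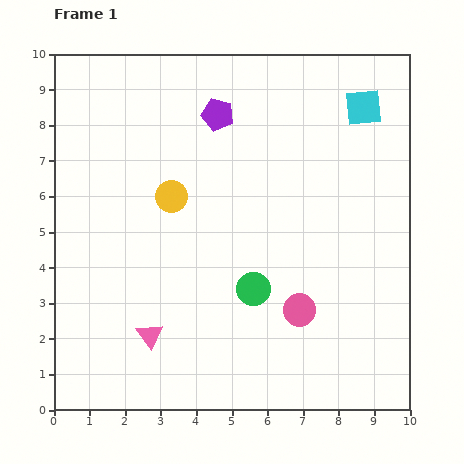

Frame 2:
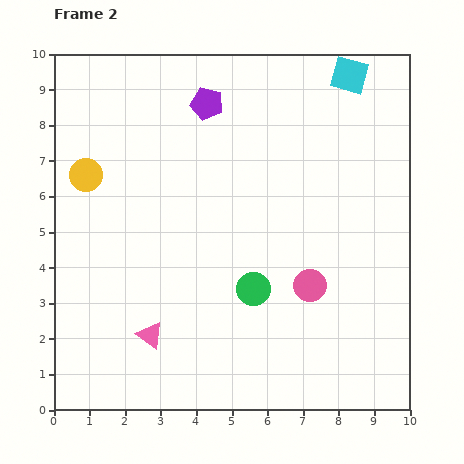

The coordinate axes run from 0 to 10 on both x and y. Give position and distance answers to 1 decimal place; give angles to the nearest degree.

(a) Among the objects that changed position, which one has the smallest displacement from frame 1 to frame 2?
the purple pentagon

(moved 0.4)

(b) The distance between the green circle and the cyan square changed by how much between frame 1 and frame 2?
+0.6

Distance in frame 1: 6.0. Distance in frame 2: 6.6.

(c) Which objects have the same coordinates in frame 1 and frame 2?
the pink triangle, the green circle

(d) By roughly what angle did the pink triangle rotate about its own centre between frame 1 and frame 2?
18° counter-clockwise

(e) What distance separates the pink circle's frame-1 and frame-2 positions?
0.8

The pink circle moved from (6.9, 2.8) to (7.2, 3.5), a distance of √(0.3² + 0.7²) ≈ 0.8.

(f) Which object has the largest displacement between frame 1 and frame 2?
the yellow circle

(moved 2.5; next 1.0)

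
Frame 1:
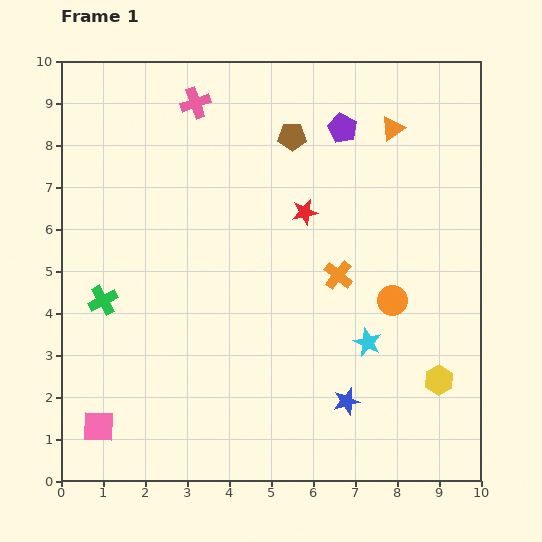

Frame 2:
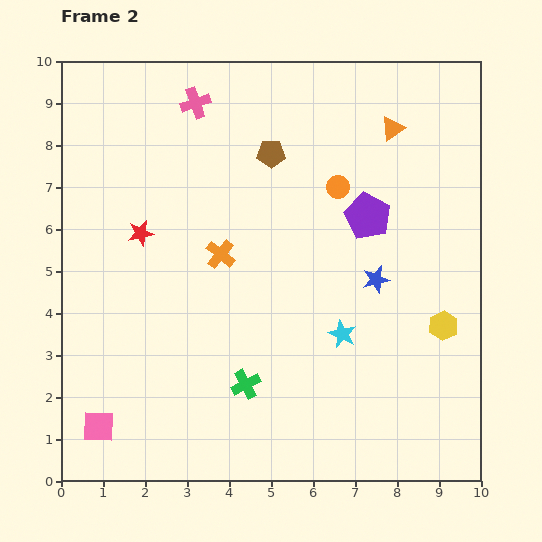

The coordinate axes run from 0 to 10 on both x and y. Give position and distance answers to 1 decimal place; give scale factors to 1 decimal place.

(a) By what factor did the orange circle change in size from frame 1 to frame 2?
0.8×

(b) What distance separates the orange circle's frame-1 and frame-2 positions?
3.0

The orange circle moved from (7.9, 4.3) to (6.6, 7.0), a distance of √(1.3² + 2.7²) ≈ 3.0.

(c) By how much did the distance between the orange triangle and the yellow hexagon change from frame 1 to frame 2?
-1.2

Distance in frame 1: 6.1. Distance in frame 2: 4.9.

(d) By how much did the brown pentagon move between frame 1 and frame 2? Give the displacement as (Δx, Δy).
(-0.5, -0.4)

The brown pentagon was at (5.5, 8.2) in frame 1 and (5.0, 7.8) in frame 2.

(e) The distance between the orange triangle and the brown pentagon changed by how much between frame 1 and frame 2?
+0.6

Distance in frame 1: 2.4. Distance in frame 2: 3.0.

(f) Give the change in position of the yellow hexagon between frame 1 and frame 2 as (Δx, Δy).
(0.1, 1.3)

The yellow hexagon was at (9.0, 2.4) in frame 1 and (9.1, 3.7) in frame 2.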